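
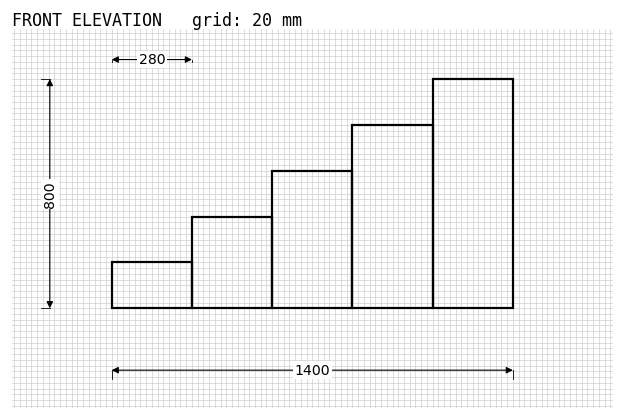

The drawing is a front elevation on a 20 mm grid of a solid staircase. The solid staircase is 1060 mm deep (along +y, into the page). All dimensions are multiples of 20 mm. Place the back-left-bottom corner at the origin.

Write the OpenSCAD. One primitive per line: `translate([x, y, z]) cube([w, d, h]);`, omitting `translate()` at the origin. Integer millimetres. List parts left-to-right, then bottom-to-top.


cube([280, 1060, 160]);
translate([280, 0, 0]) cube([280, 1060, 320]);
translate([560, 0, 0]) cube([280, 1060, 480]);
translate([840, 0, 0]) cube([280, 1060, 640]);
translate([1120, 0, 0]) cube([280, 1060, 800]);


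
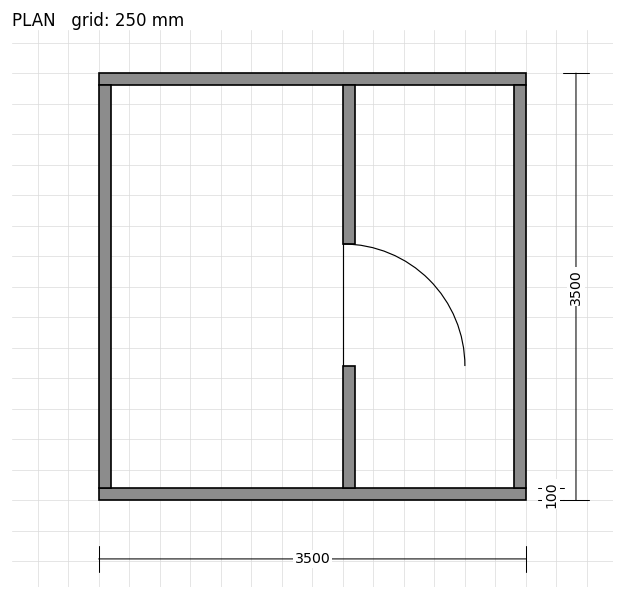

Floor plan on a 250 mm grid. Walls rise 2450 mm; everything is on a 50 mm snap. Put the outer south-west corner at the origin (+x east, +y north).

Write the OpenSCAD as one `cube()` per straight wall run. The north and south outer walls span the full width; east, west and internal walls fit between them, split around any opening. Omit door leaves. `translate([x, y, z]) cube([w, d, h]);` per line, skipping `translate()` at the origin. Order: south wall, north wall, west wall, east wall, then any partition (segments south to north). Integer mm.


cube([3500, 100, 2450]);
translate([0, 3400, 0]) cube([3500, 100, 2450]);
translate([0, 100, 0]) cube([100, 3300, 2450]);
translate([3400, 100, 0]) cube([100, 3300, 2450]);
translate([2000, 100, 0]) cube([100, 1000, 2450]);
translate([2000, 2100, 0]) cube([100, 1300, 2450]);


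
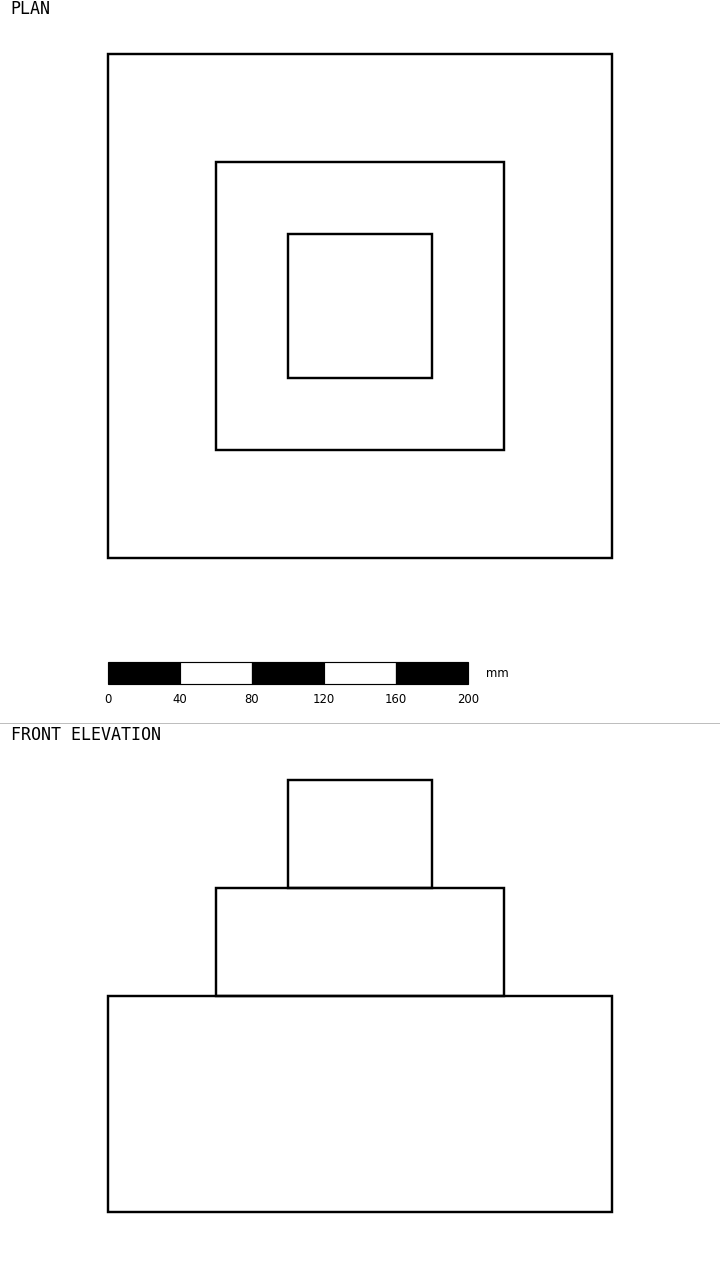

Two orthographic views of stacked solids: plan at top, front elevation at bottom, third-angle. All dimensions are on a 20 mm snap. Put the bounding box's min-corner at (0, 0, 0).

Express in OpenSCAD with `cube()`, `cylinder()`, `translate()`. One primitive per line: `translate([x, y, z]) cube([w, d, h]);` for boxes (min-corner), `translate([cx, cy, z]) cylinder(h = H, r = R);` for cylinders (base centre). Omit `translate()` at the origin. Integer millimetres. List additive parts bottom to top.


cube([280, 280, 120]);
translate([60, 60, 120]) cube([160, 160, 60]);
translate([100, 100, 180]) cube([80, 80, 60]);


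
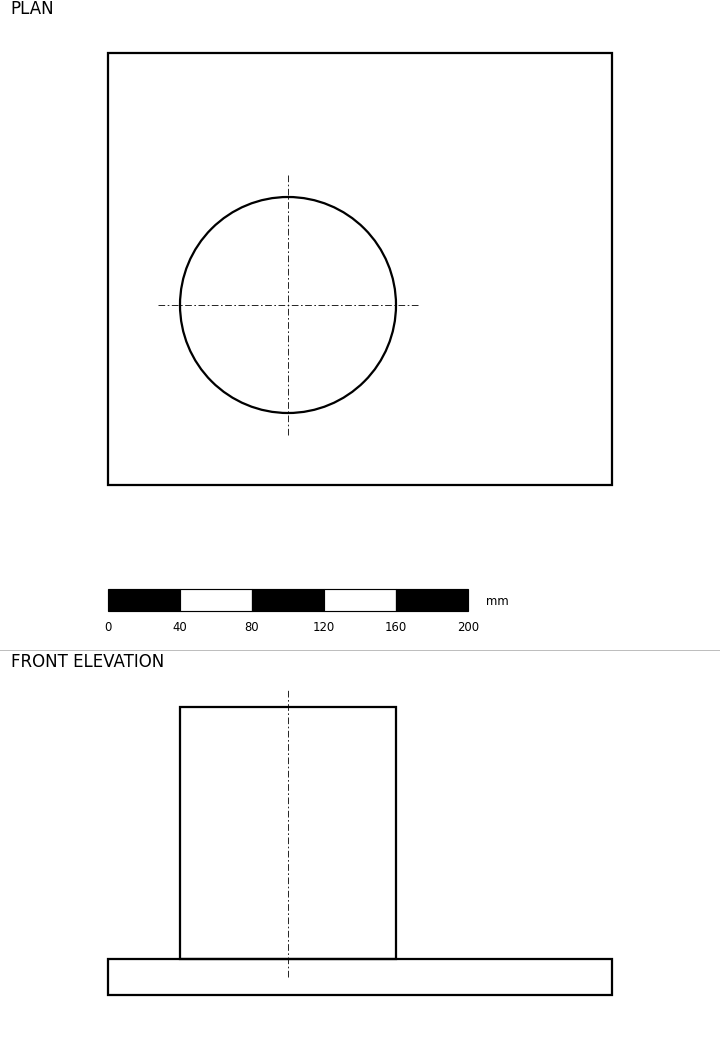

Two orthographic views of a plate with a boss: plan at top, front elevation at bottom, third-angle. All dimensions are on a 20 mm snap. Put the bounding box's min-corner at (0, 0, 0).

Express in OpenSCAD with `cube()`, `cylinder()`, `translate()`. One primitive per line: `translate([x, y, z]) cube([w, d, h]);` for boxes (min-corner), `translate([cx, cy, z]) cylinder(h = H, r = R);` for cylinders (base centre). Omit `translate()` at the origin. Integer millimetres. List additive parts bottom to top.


cube([280, 240, 20]);
translate([100, 100, 20]) cylinder(h = 140, r = 60);


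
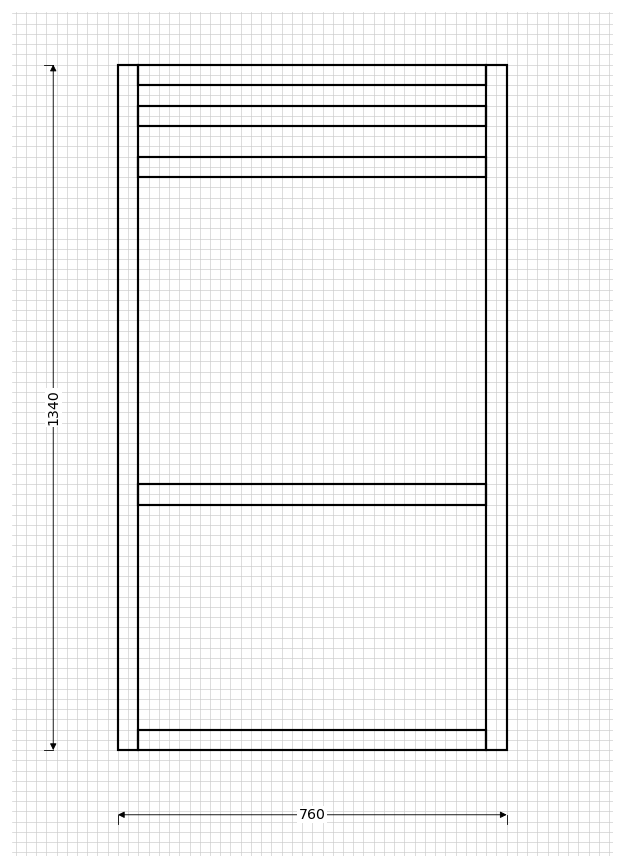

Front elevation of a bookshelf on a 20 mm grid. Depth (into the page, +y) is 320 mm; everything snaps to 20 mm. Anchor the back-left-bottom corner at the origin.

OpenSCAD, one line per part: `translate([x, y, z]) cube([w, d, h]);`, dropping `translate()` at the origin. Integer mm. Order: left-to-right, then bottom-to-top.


cube([40, 320, 1340]);
translate([40, 0, 0]) cube([680, 320, 40]);
translate([40, 0, 480]) cube([680, 320, 40]);
translate([40, 0, 1120]) cube([680, 320, 40]);
translate([40, 0, 1220]) cube([680, 320, 40]);
translate([40, 0, 1300]) cube([680, 320, 40]);
translate([720, 0, 0]) cube([40, 320, 1340]);


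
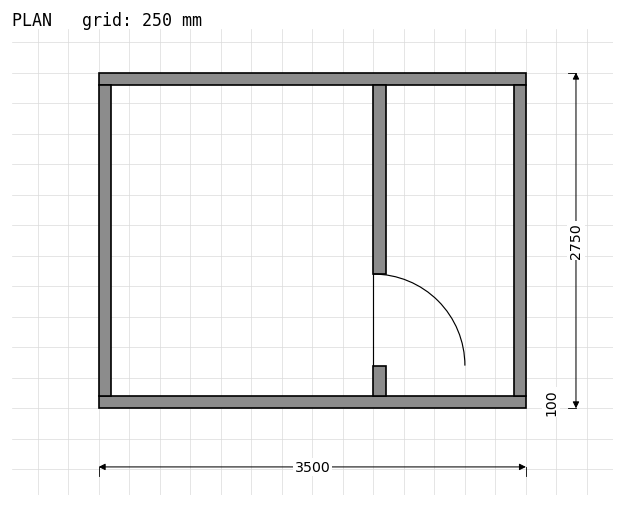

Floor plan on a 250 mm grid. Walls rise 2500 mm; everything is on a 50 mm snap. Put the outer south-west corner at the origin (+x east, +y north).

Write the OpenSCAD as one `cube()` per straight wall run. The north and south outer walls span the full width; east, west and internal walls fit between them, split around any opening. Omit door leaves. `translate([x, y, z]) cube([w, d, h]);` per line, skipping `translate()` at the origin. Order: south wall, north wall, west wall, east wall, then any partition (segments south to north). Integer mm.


cube([3500, 100, 2500]);
translate([0, 2650, 0]) cube([3500, 100, 2500]);
translate([0, 100, 0]) cube([100, 2550, 2500]);
translate([3400, 100, 0]) cube([100, 2550, 2500]);
translate([2250, 100, 0]) cube([100, 250, 2500]);
translate([2250, 1100, 0]) cube([100, 1550, 2500]);


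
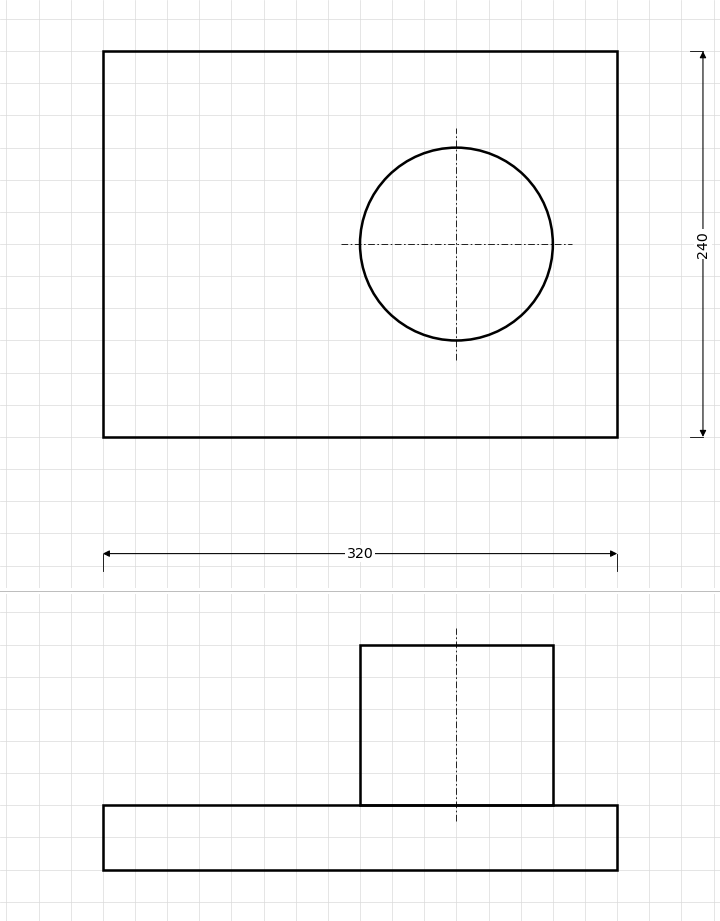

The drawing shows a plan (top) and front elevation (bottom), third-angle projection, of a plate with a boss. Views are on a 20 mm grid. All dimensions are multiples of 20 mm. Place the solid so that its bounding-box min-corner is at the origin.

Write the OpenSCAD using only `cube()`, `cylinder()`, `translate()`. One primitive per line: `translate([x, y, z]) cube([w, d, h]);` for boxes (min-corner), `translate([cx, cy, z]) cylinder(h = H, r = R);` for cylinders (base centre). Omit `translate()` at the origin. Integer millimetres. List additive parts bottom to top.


cube([320, 240, 40]);
translate([220, 120, 40]) cylinder(h = 100, r = 60);


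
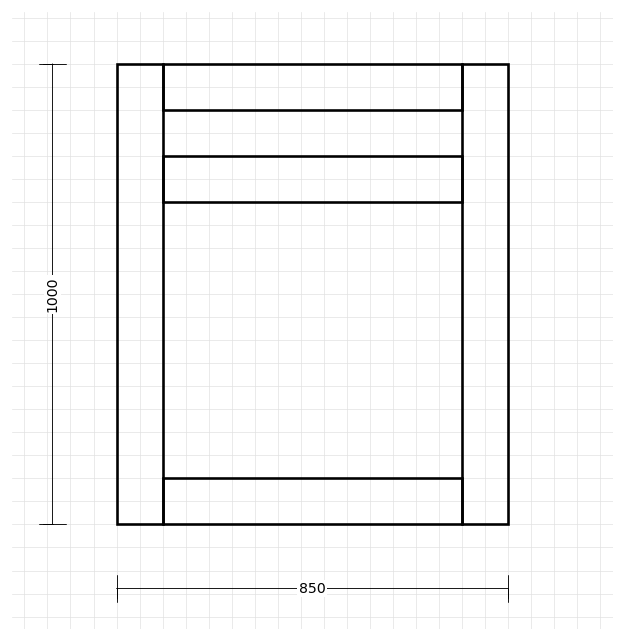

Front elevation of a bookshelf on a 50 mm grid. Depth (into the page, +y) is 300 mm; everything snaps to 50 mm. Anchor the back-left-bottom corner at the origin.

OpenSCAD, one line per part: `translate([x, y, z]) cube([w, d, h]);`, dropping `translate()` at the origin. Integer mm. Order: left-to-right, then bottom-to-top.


cube([100, 300, 1000]);
translate([100, 0, 0]) cube([650, 300, 100]);
translate([100, 0, 700]) cube([650, 300, 100]);
translate([100, 0, 900]) cube([650, 300, 100]);
translate([750, 0, 0]) cube([100, 300, 1000]);


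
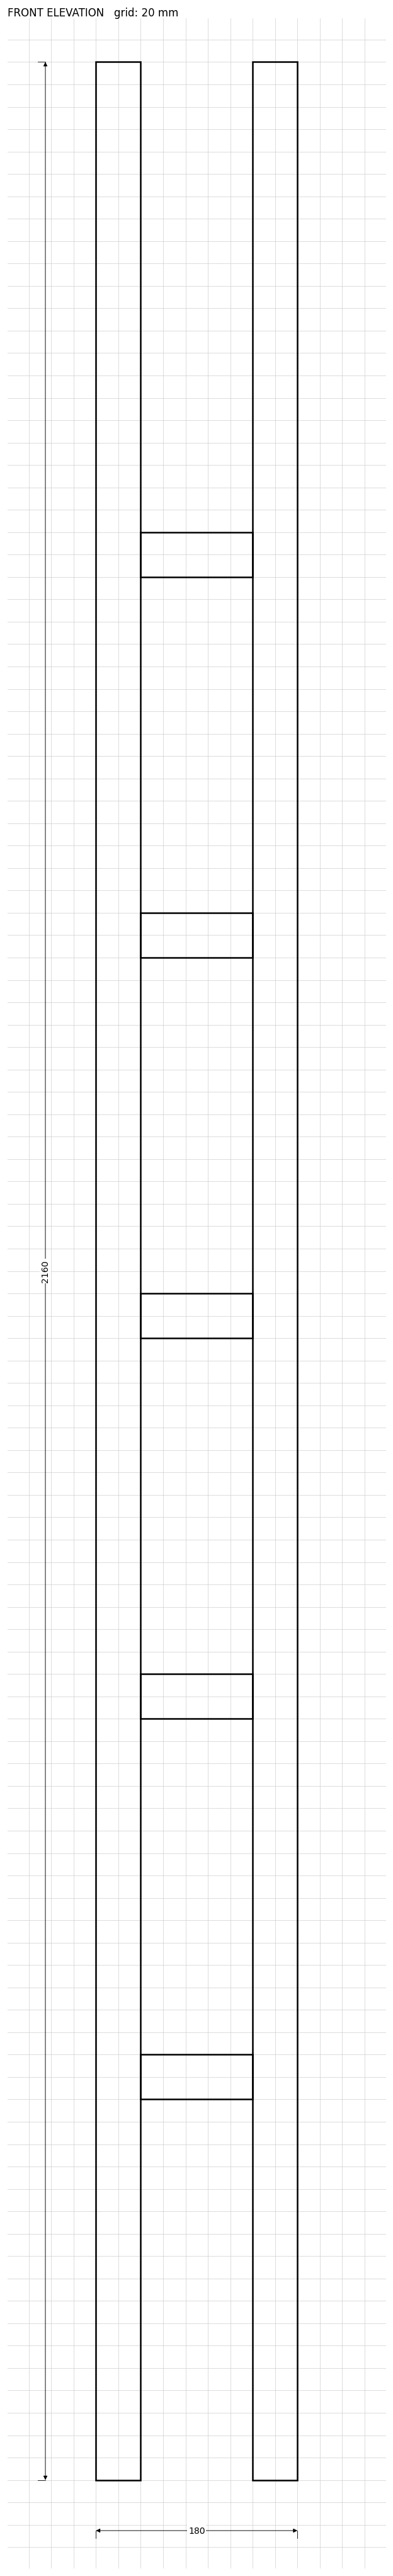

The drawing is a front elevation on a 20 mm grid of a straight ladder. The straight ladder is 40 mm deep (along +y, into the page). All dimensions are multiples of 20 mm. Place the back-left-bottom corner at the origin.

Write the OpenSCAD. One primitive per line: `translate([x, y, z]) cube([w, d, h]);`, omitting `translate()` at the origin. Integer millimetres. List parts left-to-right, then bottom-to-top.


cube([40, 40, 2160]);
translate([40, 0, 340]) cube([100, 40, 40]);
translate([40, 0, 680]) cube([100, 40, 40]);
translate([40, 0, 1020]) cube([100, 40, 40]);
translate([40, 0, 1360]) cube([100, 40, 40]);
translate([40, 0, 1700]) cube([100, 40, 40]);
translate([140, 0, 0]) cube([40, 40, 2160]);


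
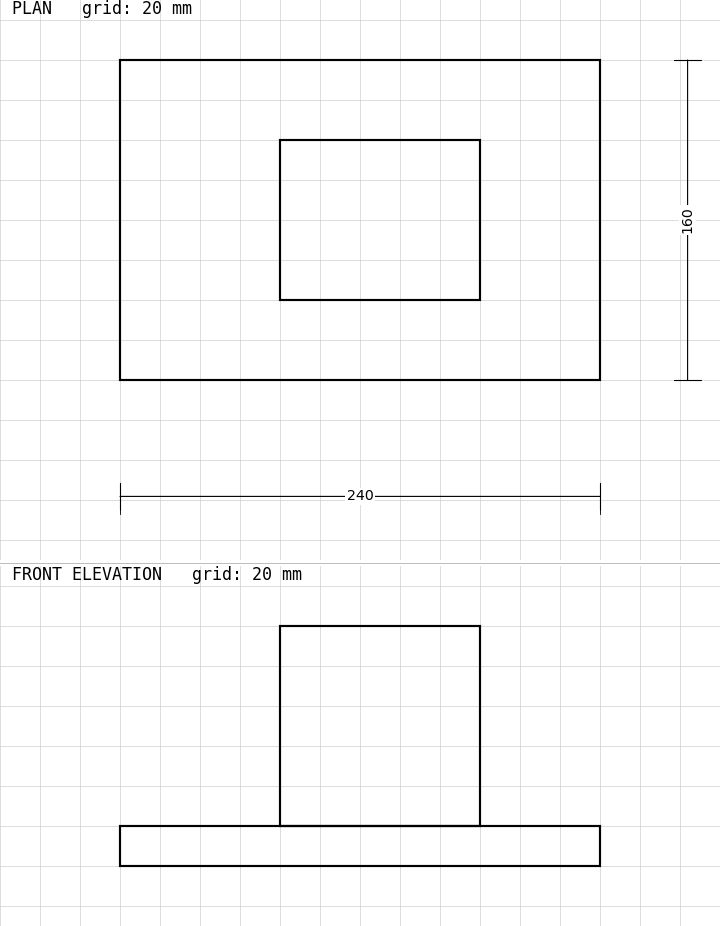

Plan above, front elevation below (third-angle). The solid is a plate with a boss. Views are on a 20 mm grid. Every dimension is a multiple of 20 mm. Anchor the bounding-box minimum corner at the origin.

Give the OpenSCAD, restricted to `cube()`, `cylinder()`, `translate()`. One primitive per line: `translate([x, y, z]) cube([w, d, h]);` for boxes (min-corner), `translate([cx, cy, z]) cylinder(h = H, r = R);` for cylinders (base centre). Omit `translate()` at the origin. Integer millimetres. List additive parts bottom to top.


cube([240, 160, 20]);
translate([80, 40, 20]) cube([100, 80, 100]);


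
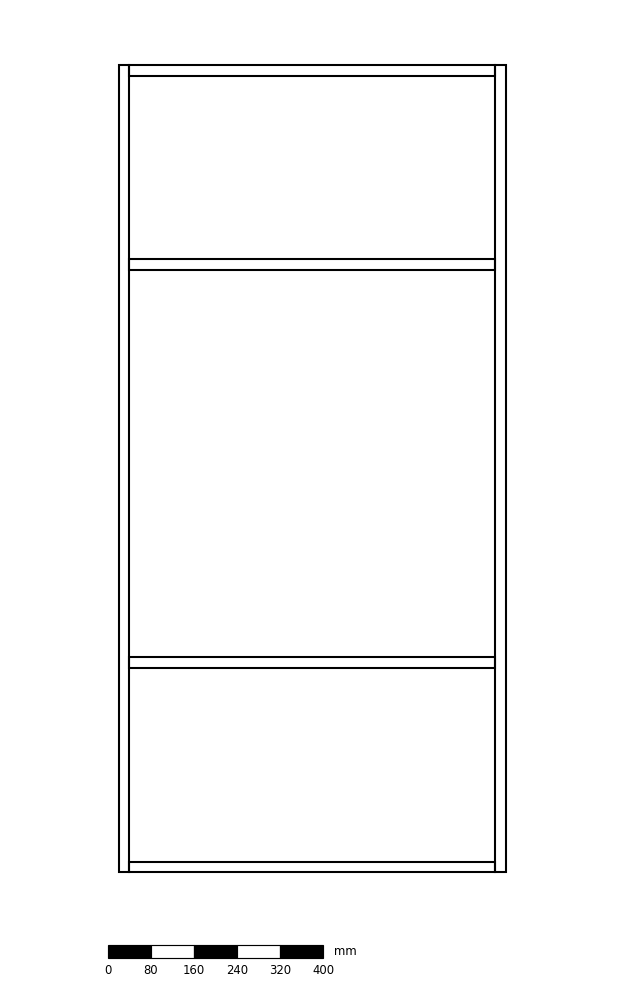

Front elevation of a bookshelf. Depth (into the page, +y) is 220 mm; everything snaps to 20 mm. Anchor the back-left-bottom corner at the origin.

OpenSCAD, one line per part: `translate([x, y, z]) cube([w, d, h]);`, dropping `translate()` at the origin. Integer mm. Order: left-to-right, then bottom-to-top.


cube([20, 220, 1500]);
translate([20, 0, 0]) cube([680, 220, 20]);
translate([20, 0, 380]) cube([680, 220, 20]);
translate([20, 0, 1120]) cube([680, 220, 20]);
translate([20, 0, 1480]) cube([680, 220, 20]);
translate([700, 0, 0]) cube([20, 220, 1500]);


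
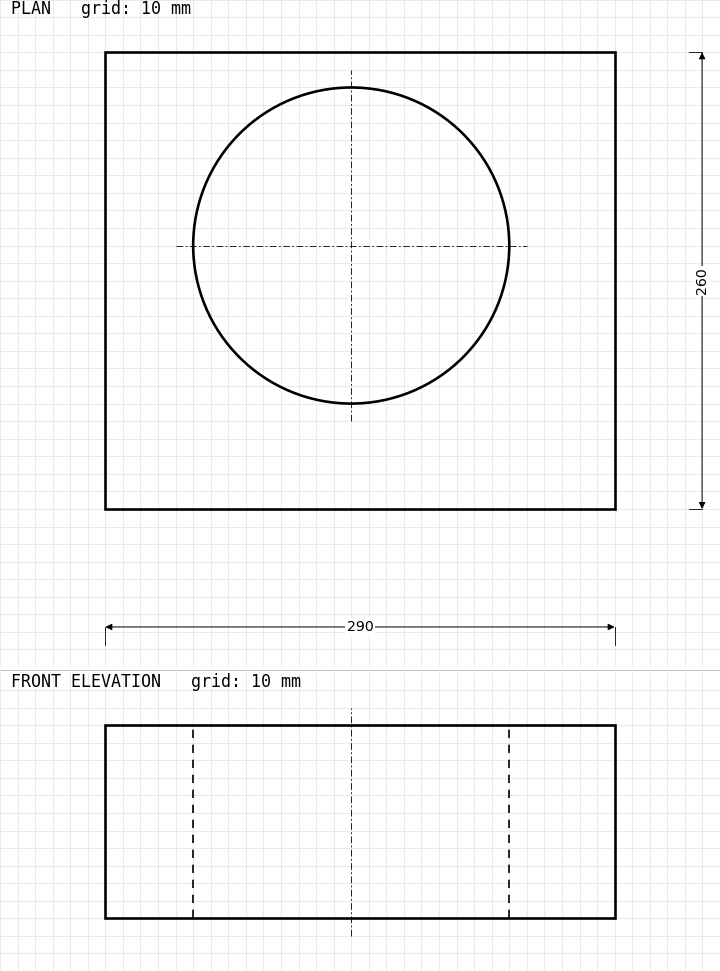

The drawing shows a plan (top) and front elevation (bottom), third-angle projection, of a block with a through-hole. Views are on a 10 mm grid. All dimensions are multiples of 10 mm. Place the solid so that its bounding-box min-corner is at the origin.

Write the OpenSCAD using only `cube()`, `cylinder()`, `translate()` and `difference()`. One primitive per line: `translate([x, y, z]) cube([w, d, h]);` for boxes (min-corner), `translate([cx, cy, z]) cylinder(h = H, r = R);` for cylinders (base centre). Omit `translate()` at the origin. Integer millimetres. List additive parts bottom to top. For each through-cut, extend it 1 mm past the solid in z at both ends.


difference() {
  cube([290, 260, 110]);
  translate([140, 150, -1]) cylinder(h = 112, r = 90);
}


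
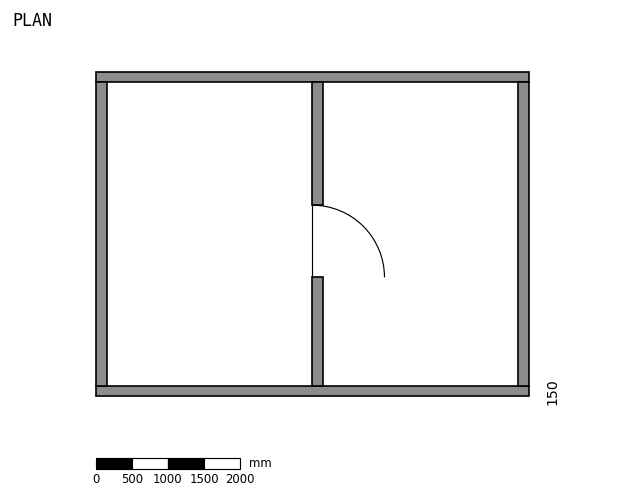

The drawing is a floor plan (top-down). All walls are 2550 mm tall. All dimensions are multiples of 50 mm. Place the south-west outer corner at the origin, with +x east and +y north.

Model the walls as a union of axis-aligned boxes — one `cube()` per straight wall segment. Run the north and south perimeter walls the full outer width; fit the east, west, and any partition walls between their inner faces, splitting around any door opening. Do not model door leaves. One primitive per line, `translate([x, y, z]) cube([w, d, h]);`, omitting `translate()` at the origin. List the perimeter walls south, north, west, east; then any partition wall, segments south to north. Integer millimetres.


cube([6000, 150, 2550]);
translate([0, 4350, 0]) cube([6000, 150, 2550]);
translate([0, 150, 0]) cube([150, 4200, 2550]);
translate([5850, 150, 0]) cube([150, 4200, 2550]);
translate([3000, 150, 0]) cube([150, 1500, 2550]);
translate([3000, 2650, 0]) cube([150, 1700, 2550]);


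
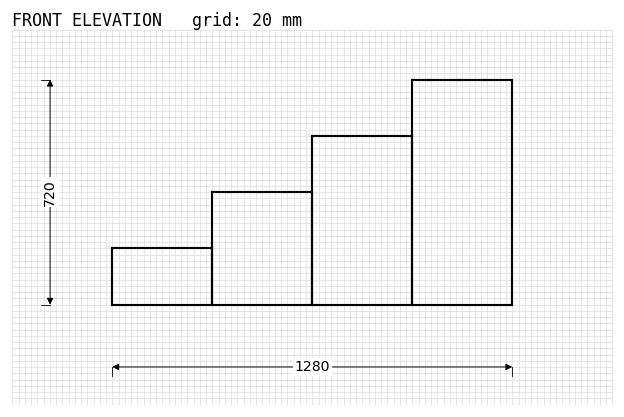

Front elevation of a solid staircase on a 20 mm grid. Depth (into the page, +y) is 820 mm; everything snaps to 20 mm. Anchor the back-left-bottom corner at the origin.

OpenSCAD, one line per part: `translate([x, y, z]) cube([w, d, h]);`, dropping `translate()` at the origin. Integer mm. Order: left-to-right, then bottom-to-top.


cube([320, 820, 180]);
translate([320, 0, 0]) cube([320, 820, 360]);
translate([640, 0, 0]) cube([320, 820, 540]);
translate([960, 0, 0]) cube([320, 820, 720]);


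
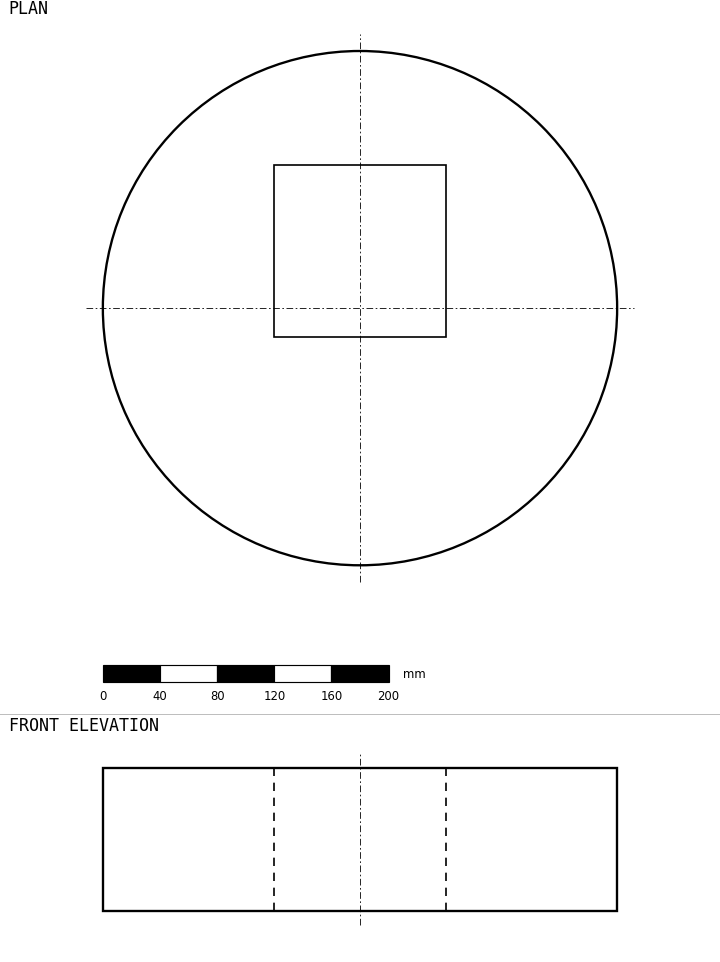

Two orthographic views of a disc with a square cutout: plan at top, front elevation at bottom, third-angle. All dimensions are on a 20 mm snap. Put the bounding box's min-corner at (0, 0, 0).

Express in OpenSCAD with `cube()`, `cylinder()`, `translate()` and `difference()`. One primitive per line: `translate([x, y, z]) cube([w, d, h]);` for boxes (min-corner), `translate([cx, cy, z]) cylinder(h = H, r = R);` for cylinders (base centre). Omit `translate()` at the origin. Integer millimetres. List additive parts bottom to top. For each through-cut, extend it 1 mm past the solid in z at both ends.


difference() {
  translate([180, 180, 0]) cylinder(h = 100, r = 180);
  translate([120, 160, -1]) cube([120, 120, 102]);
}


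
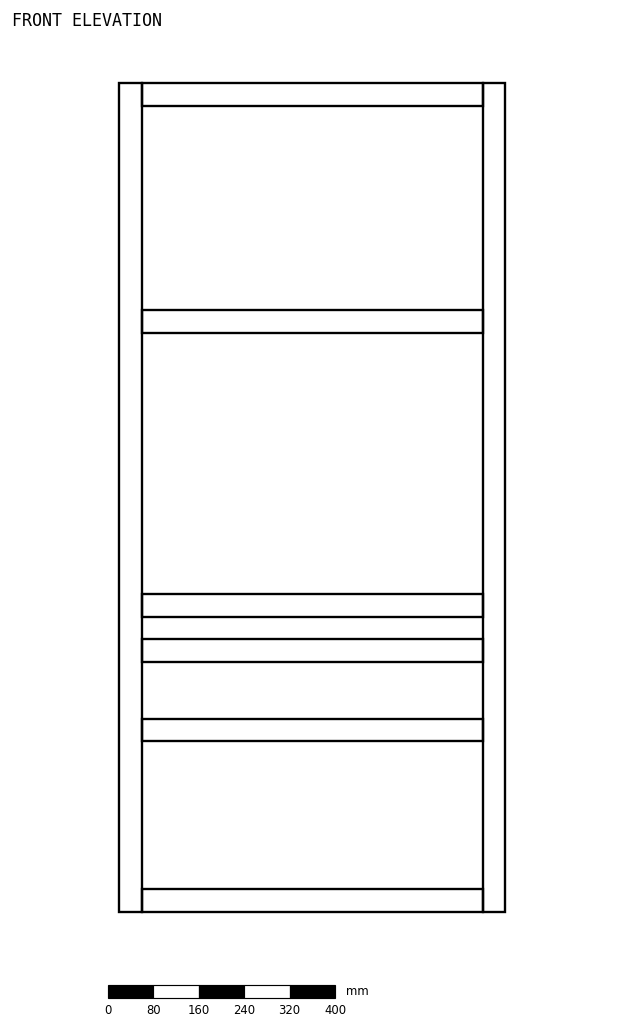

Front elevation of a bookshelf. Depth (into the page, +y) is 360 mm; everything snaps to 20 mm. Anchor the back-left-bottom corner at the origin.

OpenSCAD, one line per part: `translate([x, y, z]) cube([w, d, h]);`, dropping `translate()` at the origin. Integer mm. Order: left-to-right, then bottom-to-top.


cube([40, 360, 1460]);
translate([40, 0, 0]) cube([600, 360, 40]);
translate([40, 0, 300]) cube([600, 360, 40]);
translate([40, 0, 440]) cube([600, 360, 40]);
translate([40, 0, 520]) cube([600, 360, 40]);
translate([40, 0, 1020]) cube([600, 360, 40]);
translate([40, 0, 1420]) cube([600, 360, 40]);
translate([640, 0, 0]) cube([40, 360, 1460]);


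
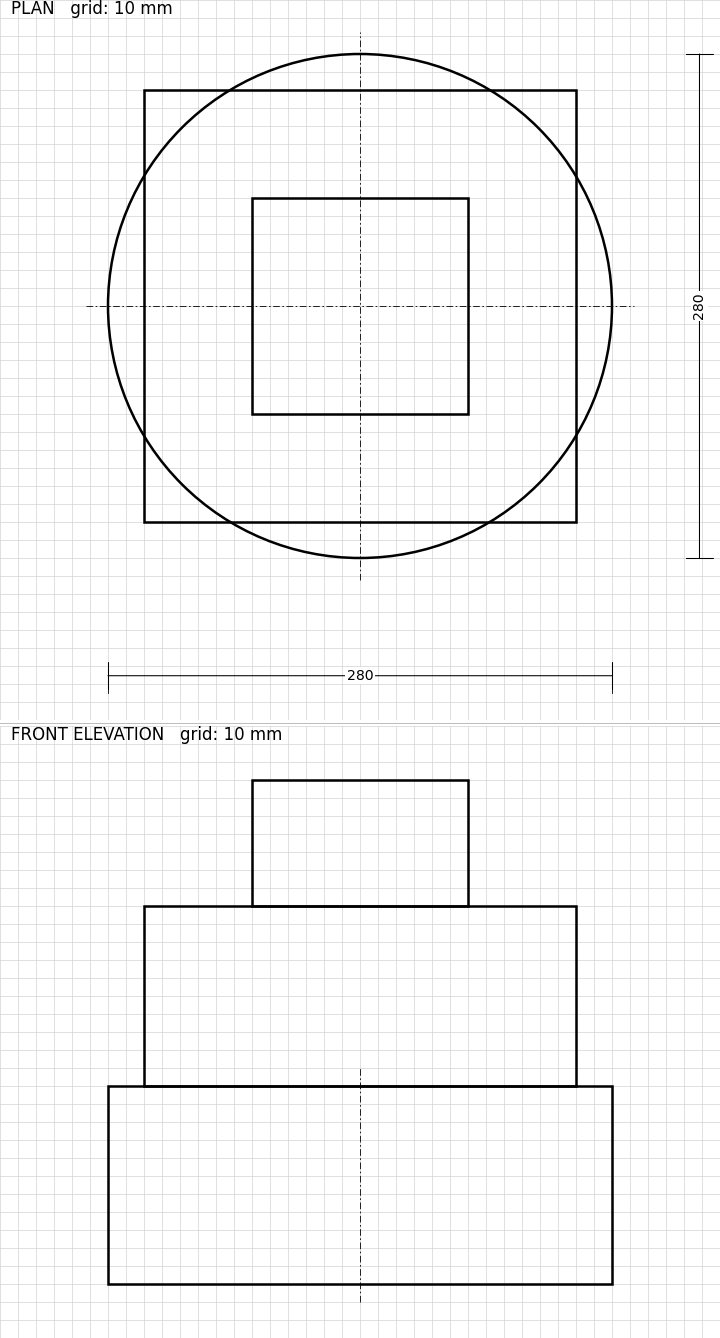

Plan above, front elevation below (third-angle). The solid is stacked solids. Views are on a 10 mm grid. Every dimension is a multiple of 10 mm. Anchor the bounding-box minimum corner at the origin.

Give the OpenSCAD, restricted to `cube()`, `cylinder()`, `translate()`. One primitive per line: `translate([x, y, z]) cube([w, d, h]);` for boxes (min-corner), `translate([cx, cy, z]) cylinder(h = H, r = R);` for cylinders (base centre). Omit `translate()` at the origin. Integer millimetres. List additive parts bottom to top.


translate([140, 140, 0]) cylinder(h = 110, r = 140);
translate([20, 20, 110]) cube([240, 240, 100]);
translate([80, 80, 210]) cube([120, 120, 70]);


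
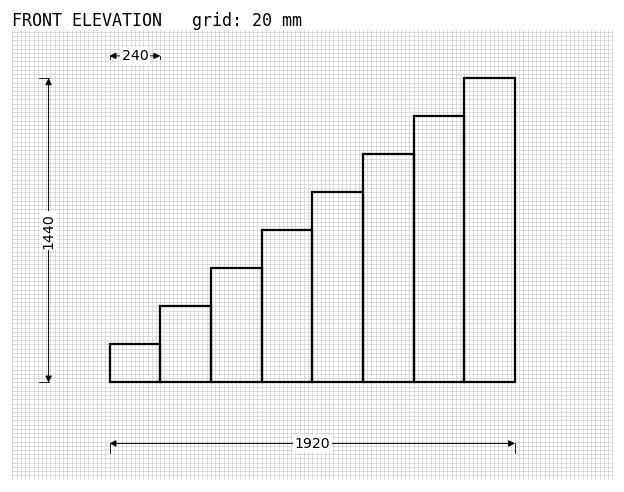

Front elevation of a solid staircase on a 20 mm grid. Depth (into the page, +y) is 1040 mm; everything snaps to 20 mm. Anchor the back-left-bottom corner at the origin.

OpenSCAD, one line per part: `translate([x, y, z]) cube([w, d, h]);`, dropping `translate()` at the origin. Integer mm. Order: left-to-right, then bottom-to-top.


cube([240, 1040, 180]);
translate([240, 0, 0]) cube([240, 1040, 360]);
translate([480, 0, 0]) cube([240, 1040, 540]);
translate([720, 0, 0]) cube([240, 1040, 720]);
translate([960, 0, 0]) cube([240, 1040, 900]);
translate([1200, 0, 0]) cube([240, 1040, 1080]);
translate([1440, 0, 0]) cube([240, 1040, 1260]);
translate([1680, 0, 0]) cube([240, 1040, 1440]);


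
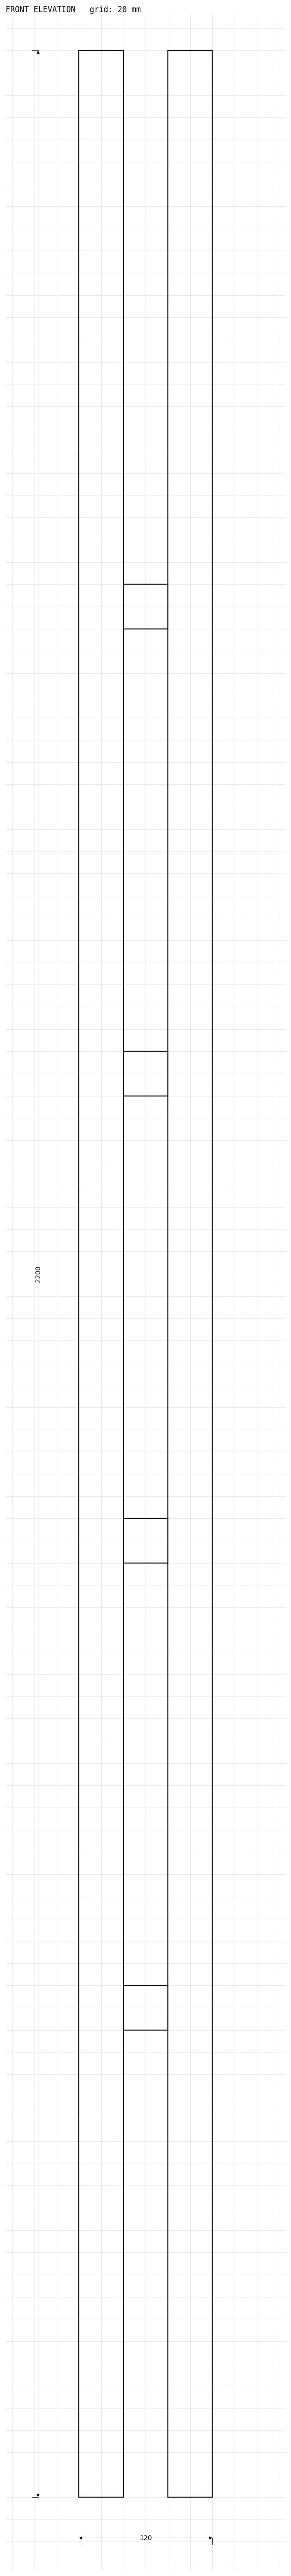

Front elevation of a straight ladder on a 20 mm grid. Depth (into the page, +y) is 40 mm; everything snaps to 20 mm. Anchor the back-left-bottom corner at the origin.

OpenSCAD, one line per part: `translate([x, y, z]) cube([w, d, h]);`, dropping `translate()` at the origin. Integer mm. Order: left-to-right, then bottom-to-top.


cube([40, 40, 2200]);
translate([40, 0, 420]) cube([40, 40, 40]);
translate([40, 0, 840]) cube([40, 40, 40]);
translate([40, 0, 1260]) cube([40, 40, 40]);
translate([40, 0, 1680]) cube([40, 40, 40]);
translate([80, 0, 0]) cube([40, 40, 2200]);


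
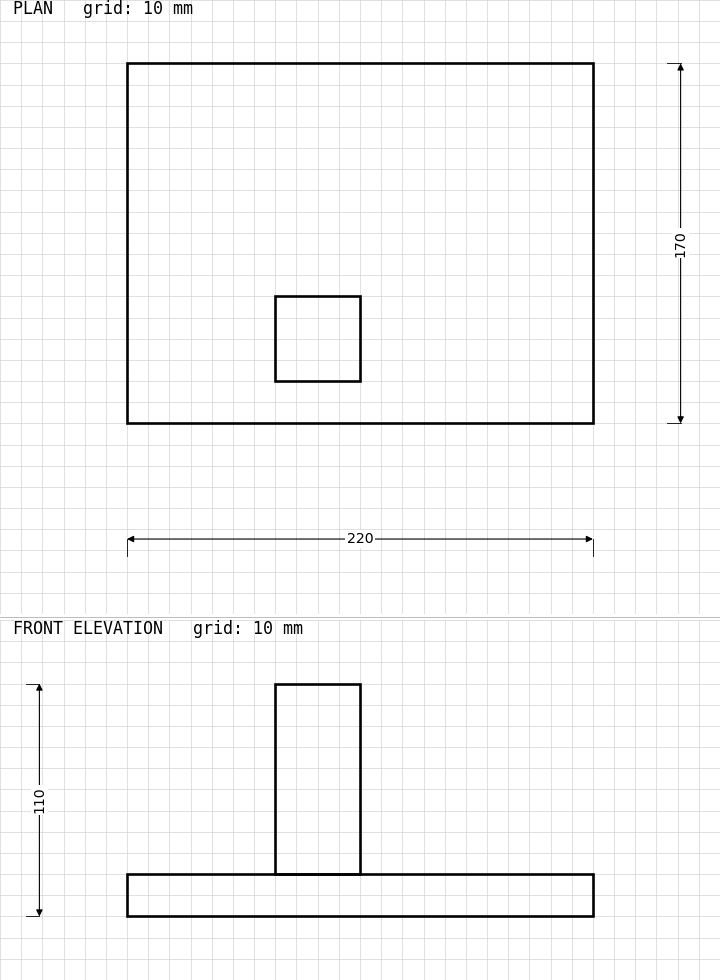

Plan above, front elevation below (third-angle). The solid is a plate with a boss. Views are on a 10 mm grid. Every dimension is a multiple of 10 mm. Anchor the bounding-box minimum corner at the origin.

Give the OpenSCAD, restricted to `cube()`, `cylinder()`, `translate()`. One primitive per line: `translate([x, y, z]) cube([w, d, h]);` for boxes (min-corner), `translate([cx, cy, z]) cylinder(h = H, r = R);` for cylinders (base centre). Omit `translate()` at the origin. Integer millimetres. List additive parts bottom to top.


cube([220, 170, 20]);
translate([70, 20, 20]) cube([40, 40, 90]);


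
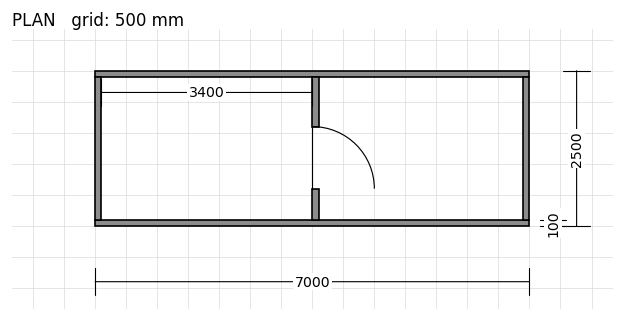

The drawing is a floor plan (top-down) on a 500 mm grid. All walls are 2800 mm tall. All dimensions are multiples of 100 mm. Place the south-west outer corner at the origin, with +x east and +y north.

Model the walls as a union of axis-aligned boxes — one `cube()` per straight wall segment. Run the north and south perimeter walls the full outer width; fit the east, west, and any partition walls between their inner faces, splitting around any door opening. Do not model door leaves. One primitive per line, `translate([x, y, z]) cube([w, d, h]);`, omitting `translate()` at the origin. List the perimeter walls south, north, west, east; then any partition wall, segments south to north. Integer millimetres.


cube([7000, 100, 2800]);
translate([0, 2400, 0]) cube([7000, 100, 2800]);
translate([0, 100, 0]) cube([100, 2300, 2800]);
translate([6900, 100, 0]) cube([100, 2300, 2800]);
translate([3500, 100, 0]) cube([100, 500, 2800]);
translate([3500, 1600, 0]) cube([100, 800, 2800]);


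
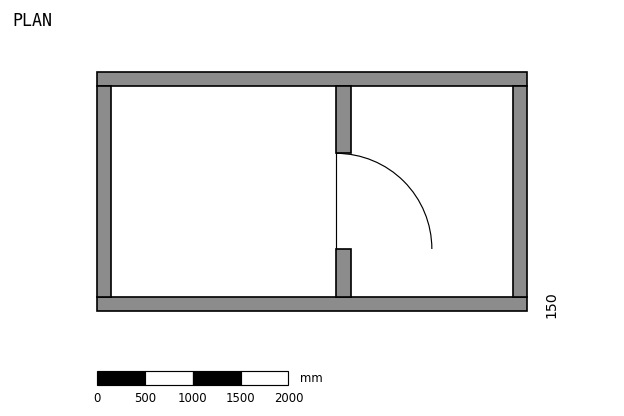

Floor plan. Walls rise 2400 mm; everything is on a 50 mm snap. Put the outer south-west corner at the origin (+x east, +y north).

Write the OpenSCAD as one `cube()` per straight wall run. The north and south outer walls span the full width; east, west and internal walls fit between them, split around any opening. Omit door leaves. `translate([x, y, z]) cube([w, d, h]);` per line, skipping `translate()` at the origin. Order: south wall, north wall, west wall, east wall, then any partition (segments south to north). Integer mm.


cube([4500, 150, 2400]);
translate([0, 2350, 0]) cube([4500, 150, 2400]);
translate([0, 150, 0]) cube([150, 2200, 2400]);
translate([4350, 150, 0]) cube([150, 2200, 2400]);
translate([2500, 150, 0]) cube([150, 500, 2400]);
translate([2500, 1650, 0]) cube([150, 700, 2400]);


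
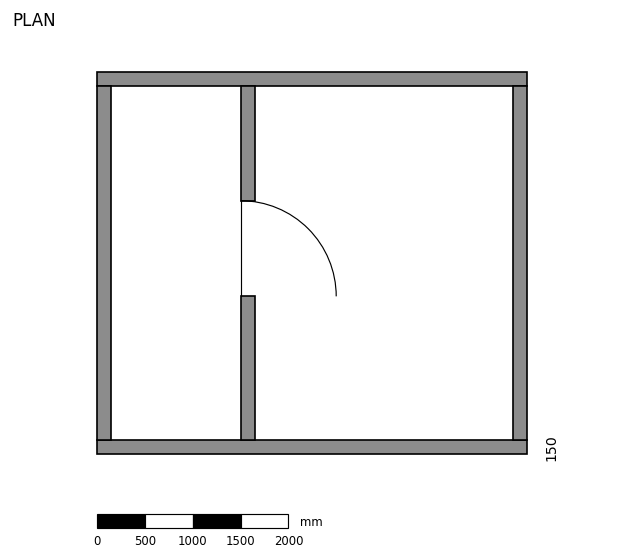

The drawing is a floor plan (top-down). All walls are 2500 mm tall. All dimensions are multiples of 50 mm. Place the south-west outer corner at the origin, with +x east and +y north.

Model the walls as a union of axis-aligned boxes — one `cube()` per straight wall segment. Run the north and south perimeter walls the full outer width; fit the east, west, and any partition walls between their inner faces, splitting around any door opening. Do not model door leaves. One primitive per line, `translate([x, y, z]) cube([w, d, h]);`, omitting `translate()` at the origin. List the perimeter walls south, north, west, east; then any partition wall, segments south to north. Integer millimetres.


cube([4500, 150, 2500]);
translate([0, 3850, 0]) cube([4500, 150, 2500]);
translate([0, 150, 0]) cube([150, 3700, 2500]);
translate([4350, 150, 0]) cube([150, 3700, 2500]);
translate([1500, 150, 0]) cube([150, 1500, 2500]);
translate([1500, 2650, 0]) cube([150, 1200, 2500]);


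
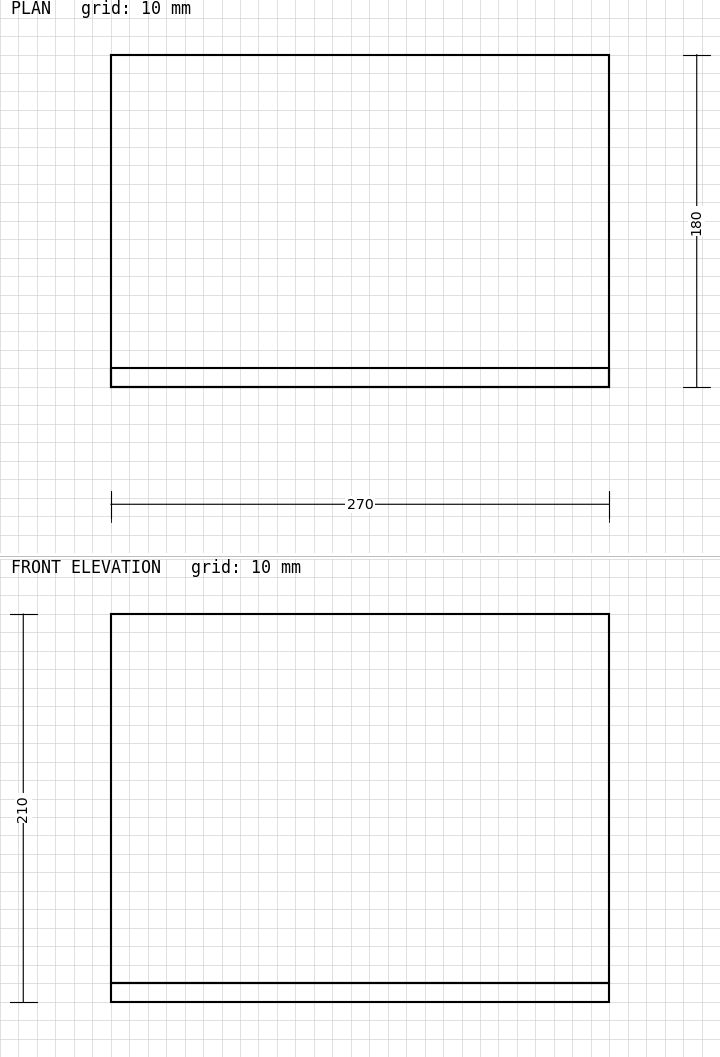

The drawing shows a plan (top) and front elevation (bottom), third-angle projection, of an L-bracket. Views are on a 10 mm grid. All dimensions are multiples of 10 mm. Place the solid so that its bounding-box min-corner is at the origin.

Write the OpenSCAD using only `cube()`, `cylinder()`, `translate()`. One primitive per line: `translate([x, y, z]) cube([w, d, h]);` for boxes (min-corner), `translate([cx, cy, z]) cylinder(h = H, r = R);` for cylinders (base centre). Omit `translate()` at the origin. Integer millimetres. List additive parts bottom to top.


cube([270, 180, 10]);
translate([0, 0, 10]) cube([270, 10, 200]);


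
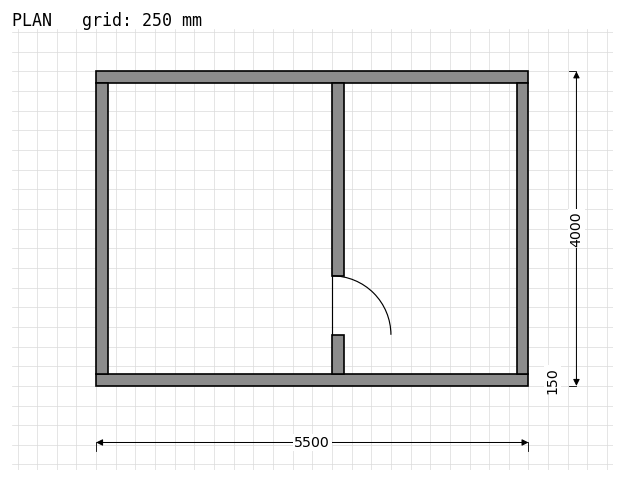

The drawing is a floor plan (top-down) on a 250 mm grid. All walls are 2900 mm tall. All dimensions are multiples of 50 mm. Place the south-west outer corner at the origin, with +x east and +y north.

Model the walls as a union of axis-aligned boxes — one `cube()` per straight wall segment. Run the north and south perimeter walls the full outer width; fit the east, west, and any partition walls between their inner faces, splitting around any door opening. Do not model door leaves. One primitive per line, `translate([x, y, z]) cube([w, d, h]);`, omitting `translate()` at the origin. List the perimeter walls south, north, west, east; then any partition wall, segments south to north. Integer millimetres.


cube([5500, 150, 2900]);
translate([0, 3850, 0]) cube([5500, 150, 2900]);
translate([0, 150, 0]) cube([150, 3700, 2900]);
translate([5350, 150, 0]) cube([150, 3700, 2900]);
translate([3000, 150, 0]) cube([150, 500, 2900]);
translate([3000, 1400, 0]) cube([150, 2450, 2900]);


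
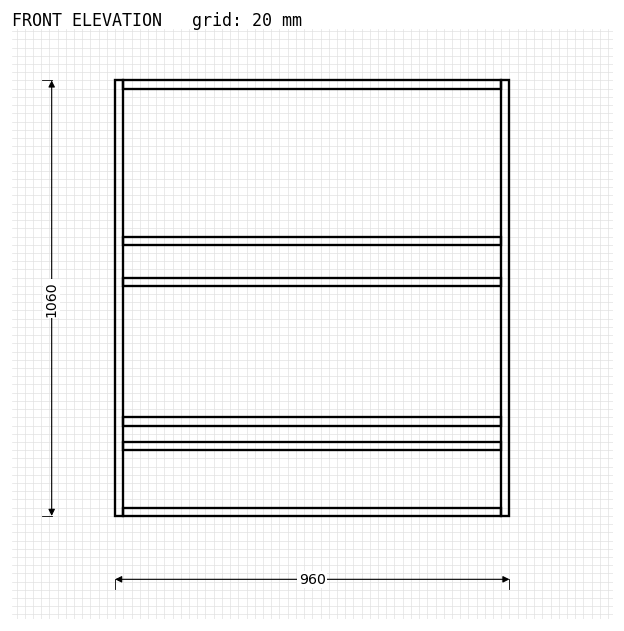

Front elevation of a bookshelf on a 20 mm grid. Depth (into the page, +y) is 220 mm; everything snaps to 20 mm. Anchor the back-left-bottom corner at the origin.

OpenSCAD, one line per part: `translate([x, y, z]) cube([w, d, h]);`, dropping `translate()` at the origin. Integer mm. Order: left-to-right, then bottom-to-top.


cube([20, 220, 1060]);
translate([20, 0, 0]) cube([920, 220, 20]);
translate([20, 0, 160]) cube([920, 220, 20]);
translate([20, 0, 220]) cube([920, 220, 20]);
translate([20, 0, 560]) cube([920, 220, 20]);
translate([20, 0, 660]) cube([920, 220, 20]);
translate([20, 0, 1040]) cube([920, 220, 20]);
translate([940, 0, 0]) cube([20, 220, 1060]);


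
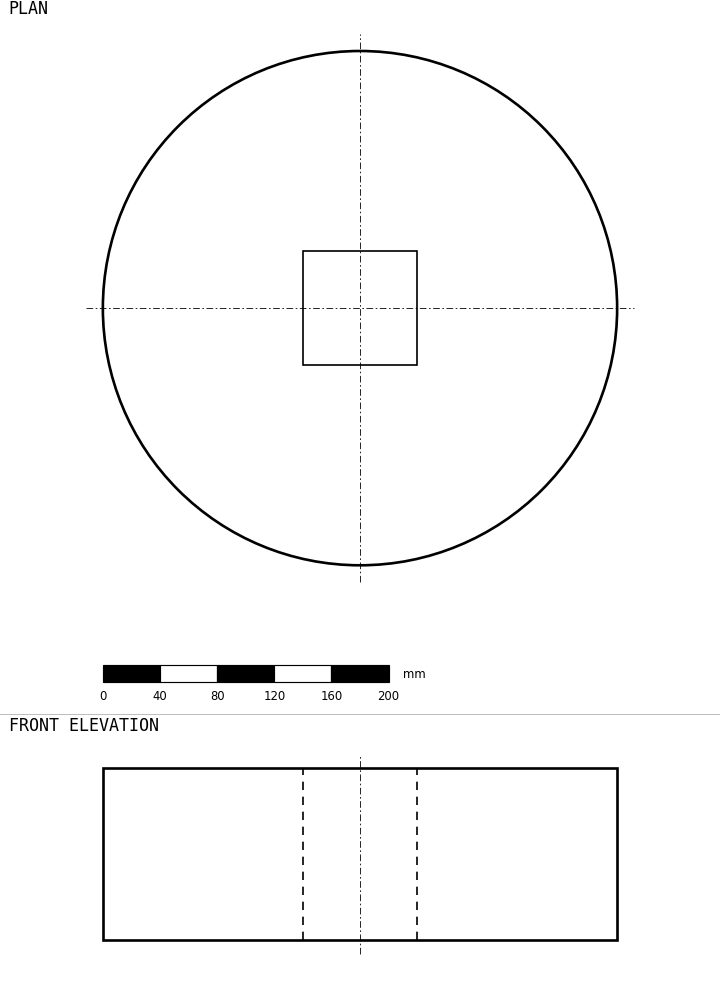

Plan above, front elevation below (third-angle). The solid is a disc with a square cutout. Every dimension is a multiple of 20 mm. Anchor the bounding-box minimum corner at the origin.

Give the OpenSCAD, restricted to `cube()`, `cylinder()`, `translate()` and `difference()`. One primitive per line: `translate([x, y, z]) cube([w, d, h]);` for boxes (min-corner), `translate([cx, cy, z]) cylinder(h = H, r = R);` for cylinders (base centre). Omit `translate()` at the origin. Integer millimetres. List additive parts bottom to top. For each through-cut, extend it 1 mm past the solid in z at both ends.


difference() {
  translate([180, 180, 0]) cylinder(h = 120, r = 180);
  translate([140, 140, -1]) cube([80, 80, 122]);
}


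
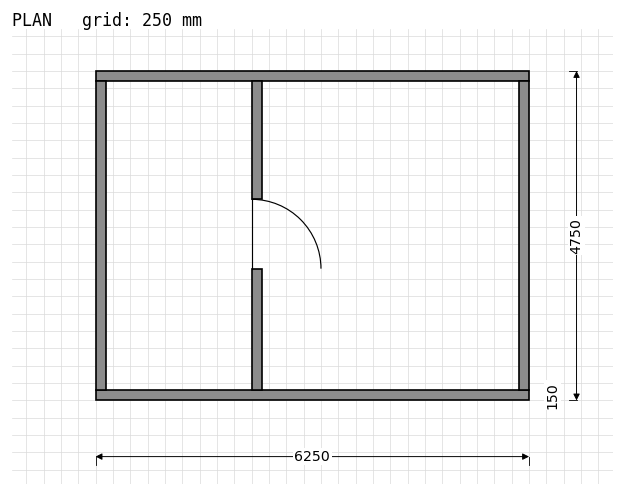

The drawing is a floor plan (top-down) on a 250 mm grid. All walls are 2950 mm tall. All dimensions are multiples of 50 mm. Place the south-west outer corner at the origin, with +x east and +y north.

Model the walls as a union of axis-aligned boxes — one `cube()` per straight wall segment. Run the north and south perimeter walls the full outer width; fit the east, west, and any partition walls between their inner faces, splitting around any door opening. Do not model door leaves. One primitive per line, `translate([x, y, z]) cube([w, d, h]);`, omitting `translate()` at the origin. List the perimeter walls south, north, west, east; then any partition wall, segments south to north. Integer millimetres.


cube([6250, 150, 2950]);
translate([0, 4600, 0]) cube([6250, 150, 2950]);
translate([0, 150, 0]) cube([150, 4450, 2950]);
translate([6100, 150, 0]) cube([150, 4450, 2950]);
translate([2250, 150, 0]) cube([150, 1750, 2950]);
translate([2250, 2900, 0]) cube([150, 1700, 2950]);


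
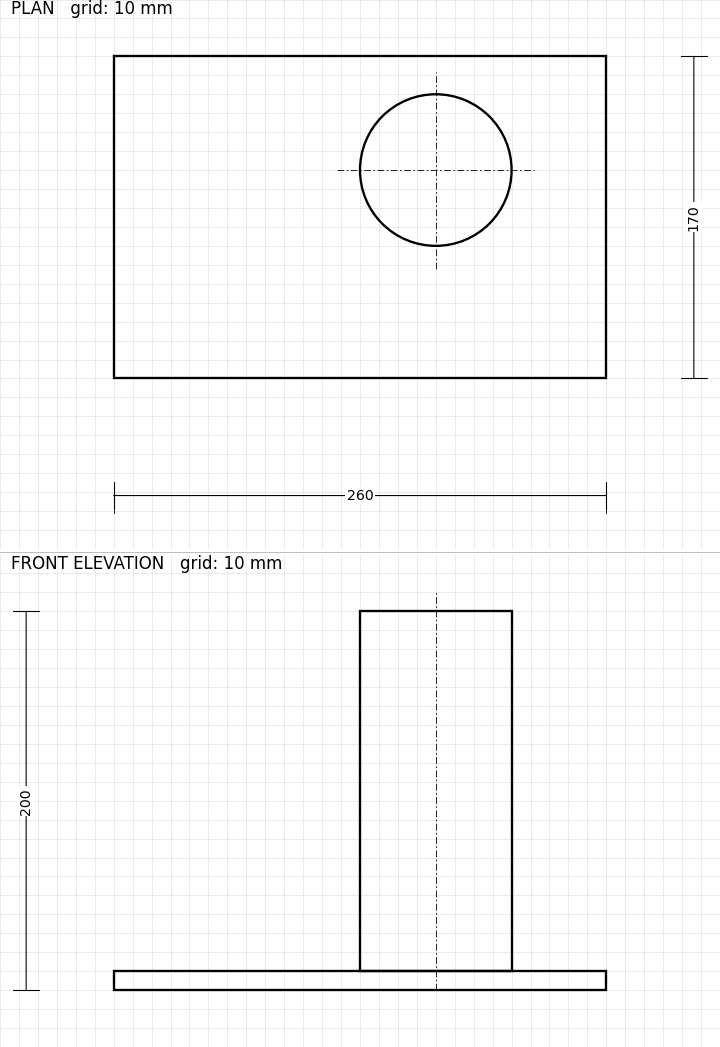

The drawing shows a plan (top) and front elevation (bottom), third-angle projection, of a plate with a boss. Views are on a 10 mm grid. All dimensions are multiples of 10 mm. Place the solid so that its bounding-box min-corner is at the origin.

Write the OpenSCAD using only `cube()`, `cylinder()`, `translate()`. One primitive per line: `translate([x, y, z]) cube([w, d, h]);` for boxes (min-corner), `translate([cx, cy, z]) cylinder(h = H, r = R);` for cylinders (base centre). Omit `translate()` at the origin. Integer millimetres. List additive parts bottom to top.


cube([260, 170, 10]);
translate([170, 110, 10]) cylinder(h = 190, r = 40);


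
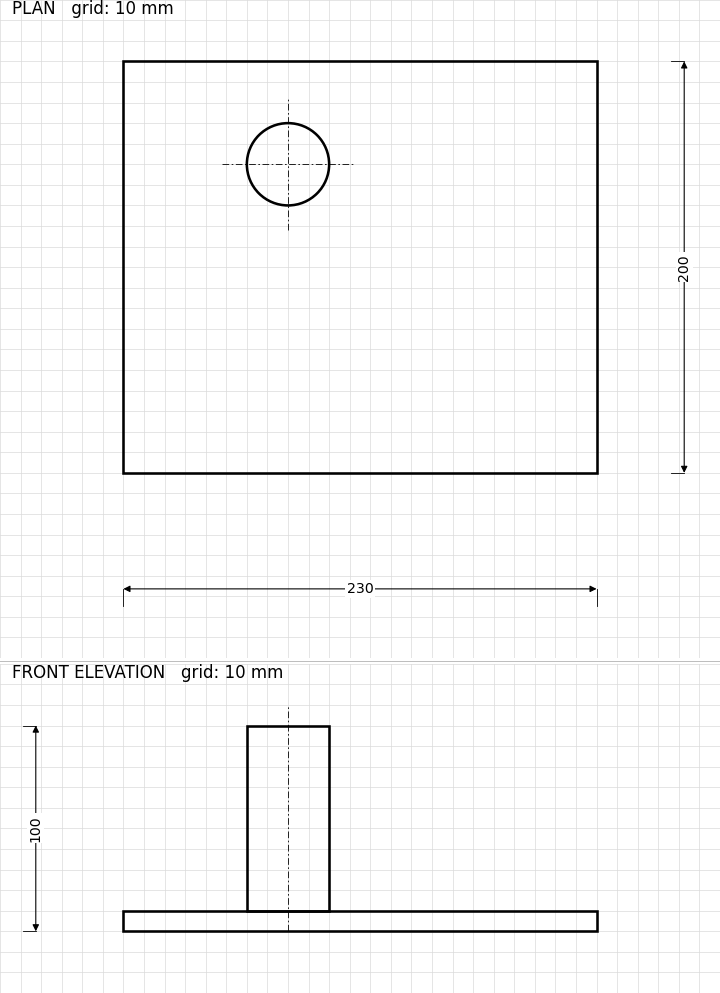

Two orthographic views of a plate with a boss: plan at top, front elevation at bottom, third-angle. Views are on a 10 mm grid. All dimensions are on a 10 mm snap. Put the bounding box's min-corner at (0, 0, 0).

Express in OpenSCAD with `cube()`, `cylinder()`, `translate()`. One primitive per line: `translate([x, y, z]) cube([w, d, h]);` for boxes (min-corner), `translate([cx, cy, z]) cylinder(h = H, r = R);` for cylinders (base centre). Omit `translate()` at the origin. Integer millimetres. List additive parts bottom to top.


cube([230, 200, 10]);
translate([80, 150, 10]) cylinder(h = 90, r = 20);


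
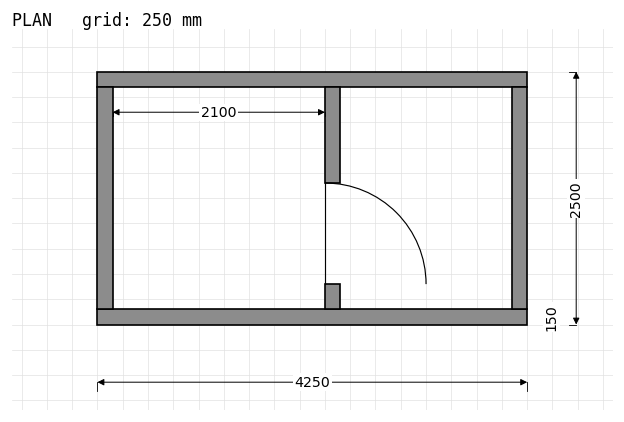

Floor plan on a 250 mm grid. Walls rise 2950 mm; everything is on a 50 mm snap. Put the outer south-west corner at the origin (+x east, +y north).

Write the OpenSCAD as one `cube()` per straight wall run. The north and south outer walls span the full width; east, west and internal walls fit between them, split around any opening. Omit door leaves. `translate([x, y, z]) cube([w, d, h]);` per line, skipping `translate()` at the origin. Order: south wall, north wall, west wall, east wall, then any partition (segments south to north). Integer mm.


cube([4250, 150, 2950]);
translate([0, 2350, 0]) cube([4250, 150, 2950]);
translate([0, 150, 0]) cube([150, 2200, 2950]);
translate([4100, 150, 0]) cube([150, 2200, 2950]);
translate([2250, 150, 0]) cube([150, 250, 2950]);
translate([2250, 1400, 0]) cube([150, 950, 2950]);


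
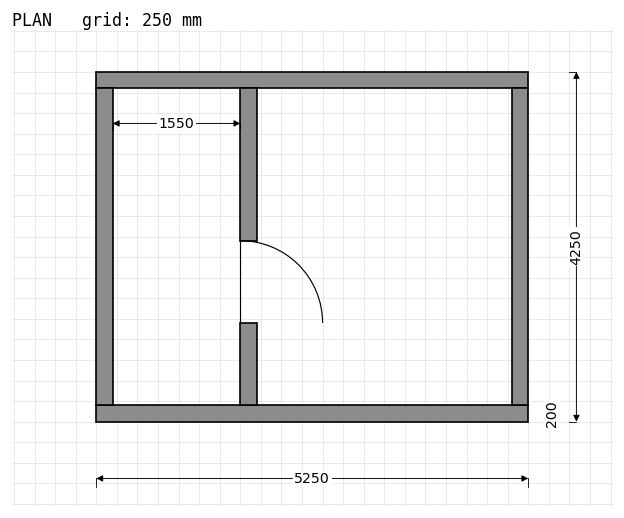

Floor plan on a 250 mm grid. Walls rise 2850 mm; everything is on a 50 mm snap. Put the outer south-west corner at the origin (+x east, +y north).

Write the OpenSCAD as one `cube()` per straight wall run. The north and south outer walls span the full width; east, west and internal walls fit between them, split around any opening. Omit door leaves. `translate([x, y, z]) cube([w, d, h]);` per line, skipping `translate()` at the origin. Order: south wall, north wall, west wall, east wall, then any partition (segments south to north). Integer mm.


cube([5250, 200, 2850]);
translate([0, 4050, 0]) cube([5250, 200, 2850]);
translate([0, 200, 0]) cube([200, 3850, 2850]);
translate([5050, 200, 0]) cube([200, 3850, 2850]);
translate([1750, 200, 0]) cube([200, 1000, 2850]);
translate([1750, 2200, 0]) cube([200, 1850, 2850]);


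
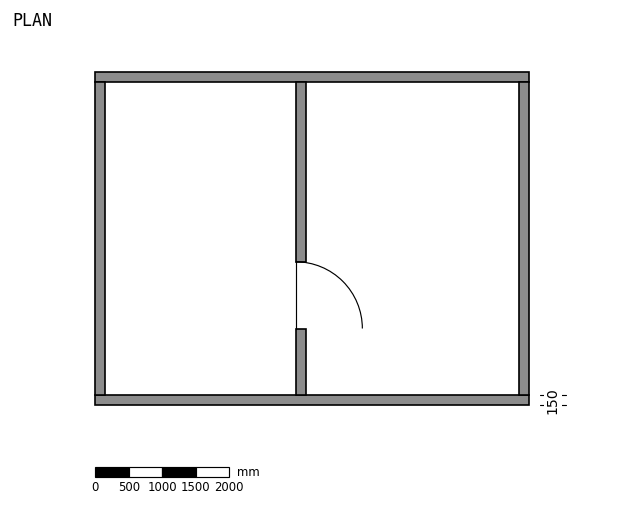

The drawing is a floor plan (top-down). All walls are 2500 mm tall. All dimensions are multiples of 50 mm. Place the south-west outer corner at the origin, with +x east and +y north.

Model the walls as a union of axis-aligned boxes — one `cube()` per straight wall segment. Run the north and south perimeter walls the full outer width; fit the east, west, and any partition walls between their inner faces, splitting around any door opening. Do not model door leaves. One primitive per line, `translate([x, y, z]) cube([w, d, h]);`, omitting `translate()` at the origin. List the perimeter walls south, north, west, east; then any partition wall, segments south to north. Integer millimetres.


cube([6500, 150, 2500]);
translate([0, 4850, 0]) cube([6500, 150, 2500]);
translate([0, 150, 0]) cube([150, 4700, 2500]);
translate([6350, 150, 0]) cube([150, 4700, 2500]);
translate([3000, 150, 0]) cube([150, 1000, 2500]);
translate([3000, 2150, 0]) cube([150, 2700, 2500]);


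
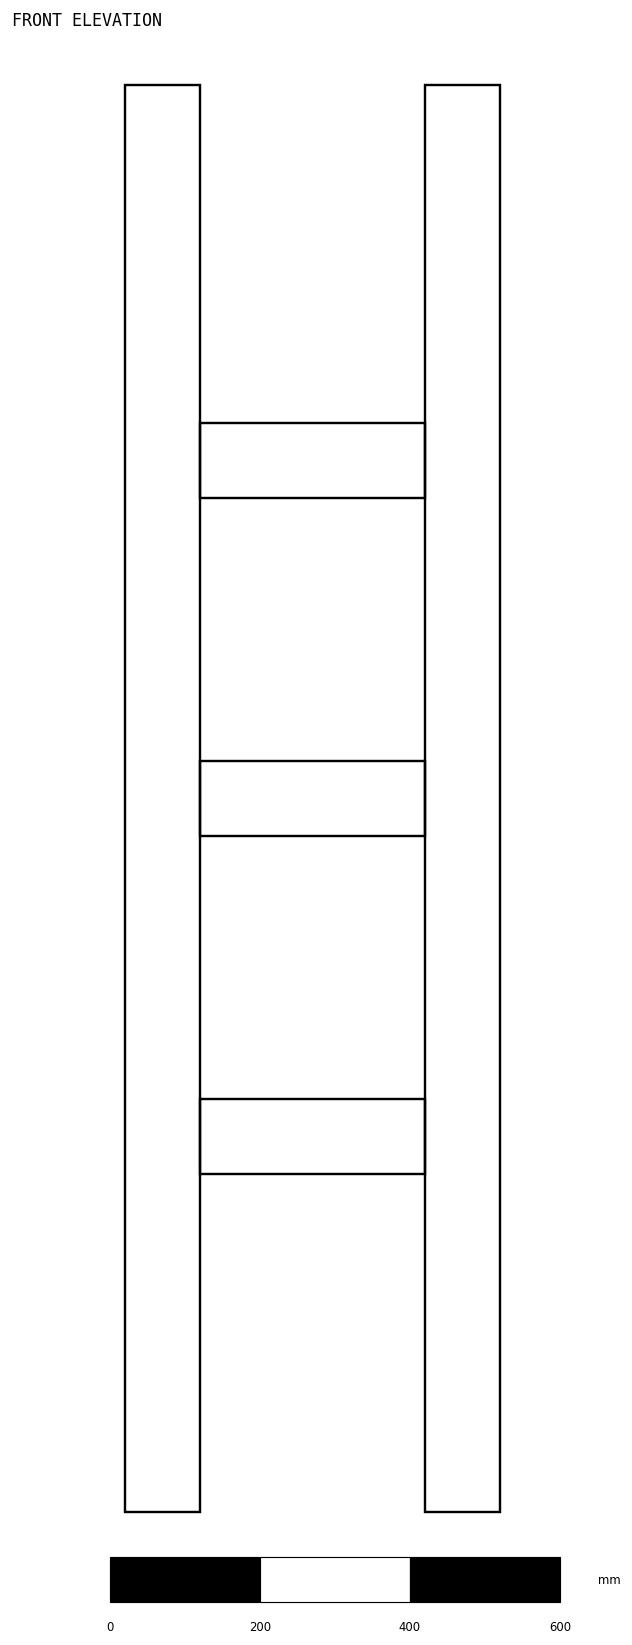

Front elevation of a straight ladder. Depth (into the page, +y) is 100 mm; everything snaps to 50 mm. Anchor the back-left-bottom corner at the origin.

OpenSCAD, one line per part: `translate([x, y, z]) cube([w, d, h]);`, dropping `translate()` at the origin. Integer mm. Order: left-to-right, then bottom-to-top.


cube([100, 100, 1900]);
translate([100, 0, 450]) cube([300, 100, 100]);
translate([100, 0, 900]) cube([300, 100, 100]);
translate([100, 0, 1350]) cube([300, 100, 100]);
translate([400, 0, 0]) cube([100, 100, 1900]);


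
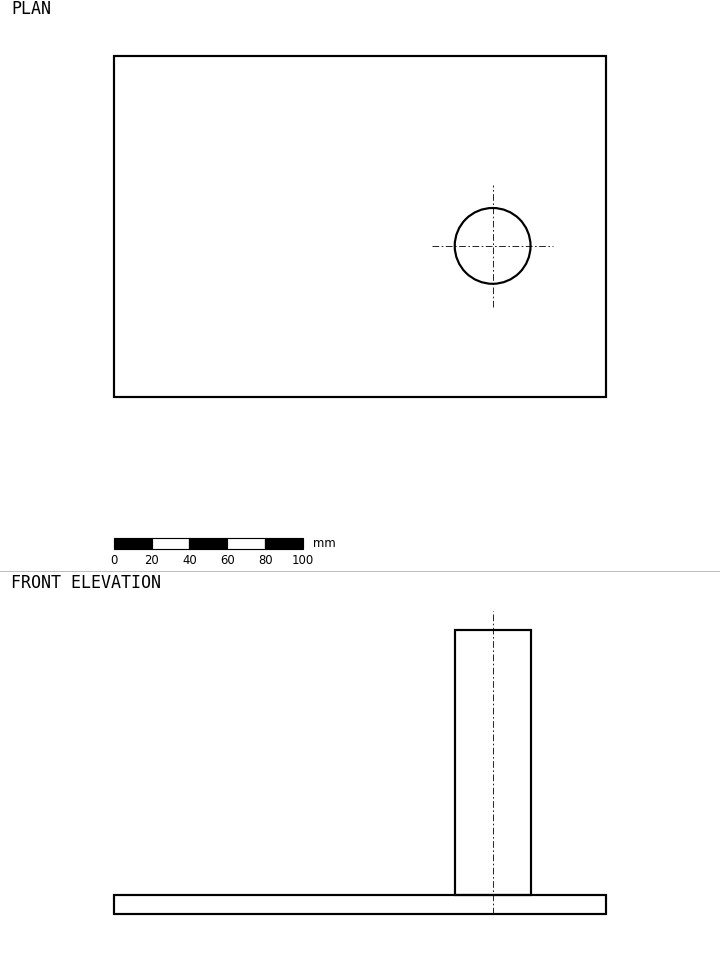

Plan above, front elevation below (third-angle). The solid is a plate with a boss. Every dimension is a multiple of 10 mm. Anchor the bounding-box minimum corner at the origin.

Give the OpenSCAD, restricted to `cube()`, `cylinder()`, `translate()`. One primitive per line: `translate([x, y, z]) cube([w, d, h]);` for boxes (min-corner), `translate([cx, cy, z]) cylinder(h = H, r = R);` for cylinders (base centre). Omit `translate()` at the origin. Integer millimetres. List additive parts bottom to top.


cube([260, 180, 10]);
translate([200, 80, 10]) cylinder(h = 140, r = 20);


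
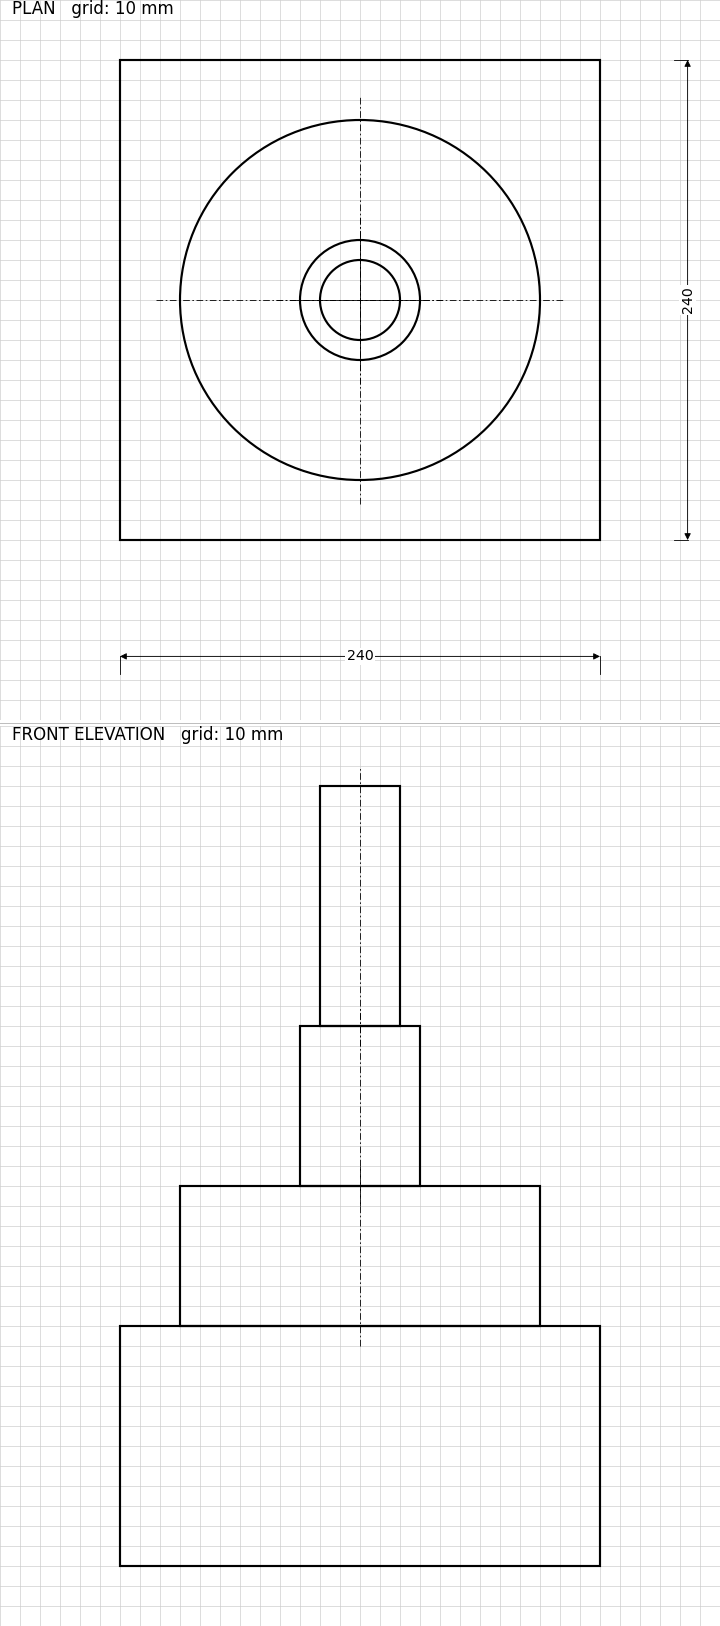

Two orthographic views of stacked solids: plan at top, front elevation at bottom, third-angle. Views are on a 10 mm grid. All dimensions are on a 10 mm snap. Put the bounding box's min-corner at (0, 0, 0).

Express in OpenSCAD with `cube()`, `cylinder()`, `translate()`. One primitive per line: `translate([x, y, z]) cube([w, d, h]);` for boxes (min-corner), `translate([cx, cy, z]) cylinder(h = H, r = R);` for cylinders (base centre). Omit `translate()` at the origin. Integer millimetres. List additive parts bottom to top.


cube([240, 240, 120]);
translate([120, 120, 120]) cylinder(h = 70, r = 90);
translate([120, 120, 190]) cylinder(h = 80, r = 30);
translate([120, 120, 270]) cylinder(h = 120, r = 20);


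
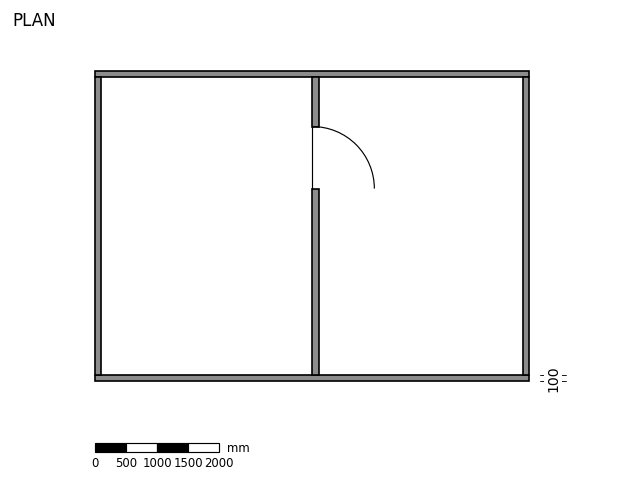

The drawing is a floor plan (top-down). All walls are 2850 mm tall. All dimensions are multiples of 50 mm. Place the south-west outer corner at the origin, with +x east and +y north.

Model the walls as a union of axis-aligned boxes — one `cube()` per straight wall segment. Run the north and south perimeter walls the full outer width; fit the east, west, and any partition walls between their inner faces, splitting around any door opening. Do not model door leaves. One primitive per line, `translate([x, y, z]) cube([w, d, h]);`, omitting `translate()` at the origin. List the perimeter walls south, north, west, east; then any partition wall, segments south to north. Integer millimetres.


cube([7000, 100, 2850]);
translate([0, 4900, 0]) cube([7000, 100, 2850]);
translate([0, 100, 0]) cube([100, 4800, 2850]);
translate([6900, 100, 0]) cube([100, 4800, 2850]);
translate([3500, 100, 0]) cube([100, 3000, 2850]);
translate([3500, 4100, 0]) cube([100, 800, 2850]);


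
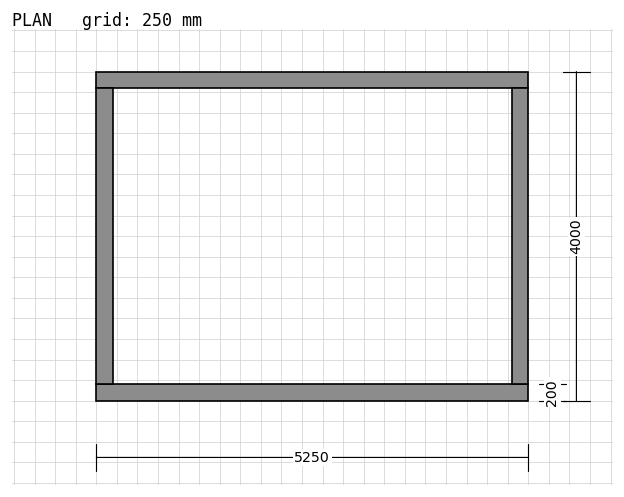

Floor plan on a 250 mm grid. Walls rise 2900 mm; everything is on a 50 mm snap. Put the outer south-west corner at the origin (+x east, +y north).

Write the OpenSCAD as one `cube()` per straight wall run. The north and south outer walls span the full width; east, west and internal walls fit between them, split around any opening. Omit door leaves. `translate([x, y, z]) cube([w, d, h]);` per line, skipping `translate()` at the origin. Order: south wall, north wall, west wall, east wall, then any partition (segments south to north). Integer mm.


cube([5250, 200, 2900]);
translate([0, 3800, 0]) cube([5250, 200, 2900]);
translate([0, 200, 0]) cube([200, 3600, 2900]);
translate([5050, 200, 0]) cube([200, 3600, 2900]);
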